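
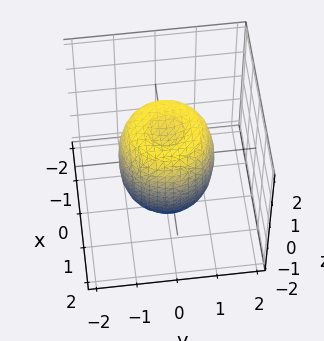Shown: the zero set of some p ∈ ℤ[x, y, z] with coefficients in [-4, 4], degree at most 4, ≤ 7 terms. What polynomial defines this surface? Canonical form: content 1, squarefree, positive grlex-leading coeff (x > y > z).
1. deg p = 4. A generic line meets the surface in up to 4 points.
2. Symmetries: the surface is invariant under rotation about z: p = q(x² + y², z).
3. From the visible intercepts: the z-axis gridline crossings are at z ∈ {-1, 1}; a circular section at z = 0 has radius between 1 and 2.
4. Putting this together gives p.

2*x^4 + 4*x^2*y^2 + 2*y^4 - 2*x^2 - 2*y^2 + z^2 - 1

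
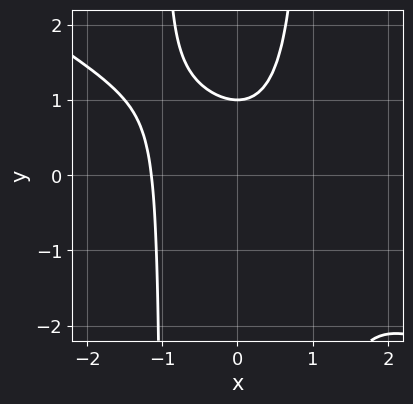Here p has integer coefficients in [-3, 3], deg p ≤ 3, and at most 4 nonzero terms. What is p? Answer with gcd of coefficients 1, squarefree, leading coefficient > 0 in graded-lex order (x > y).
2*x^3 + 3*x^2*y - 3*y + 3

Degree: the shape is more complex than any degree-2 curve, so deg p = 3.
From the axis intercepts and sections: it meets the y-axis at y = 1 (among the integer gridlines).
Fitting integer coefficients to these (and the overall shape) gives p.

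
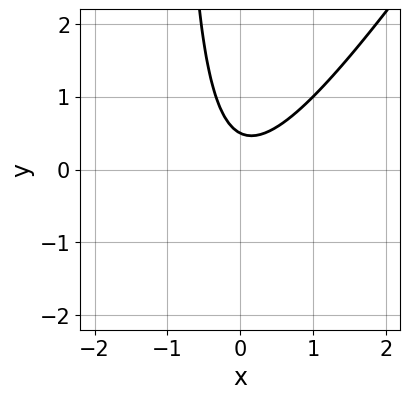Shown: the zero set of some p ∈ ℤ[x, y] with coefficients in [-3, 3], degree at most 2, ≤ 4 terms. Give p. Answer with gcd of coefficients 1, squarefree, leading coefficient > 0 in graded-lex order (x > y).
3*x^2 - 2*x*y - 2*y + 1

(a) Degree: a generic line meets the curve in up to 2 points, so deg p = 2.
(b) Observable constraints: no x-intercept at any integer in the box.
(c) Assembling these constraints gives the stated polynomial.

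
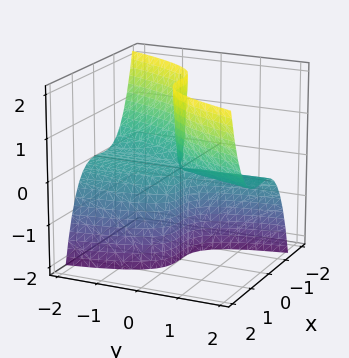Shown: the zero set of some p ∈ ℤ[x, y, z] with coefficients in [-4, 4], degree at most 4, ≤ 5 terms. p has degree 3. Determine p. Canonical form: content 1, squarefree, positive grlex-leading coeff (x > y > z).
3*x^3 - x^2*y - 3*y*z

Degree: a generic line meets the surface in up to 3 points, so deg p = 3.
Against the integer gridlines: every point of the y-axis in the box is on the surface; every point of the z-axis in the box is on the surface; one x-axis crossing is at x = 0.
Matching integer coefficients to the picture gives p.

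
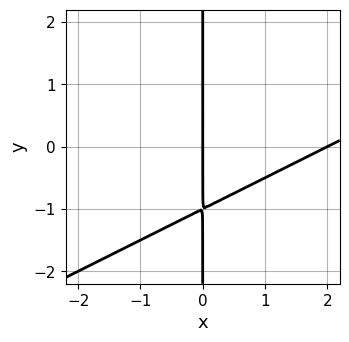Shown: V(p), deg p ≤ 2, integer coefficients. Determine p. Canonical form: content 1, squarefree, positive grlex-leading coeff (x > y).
1. Degree: no degree-1 curve has this shape, so deg p = 2.
2. Observable constraints: every point of the y-axis in the box is on the curve; among the integer gridlines, it crosses the x-axis at x ∈ {0, 2}.
3. Putting this together gives p.

x^2 - 2*x*y - 2*x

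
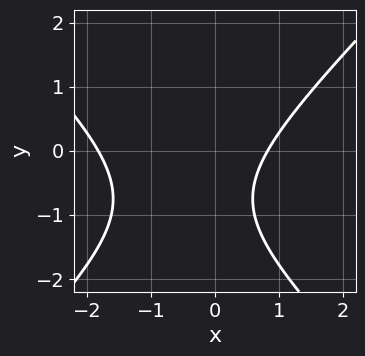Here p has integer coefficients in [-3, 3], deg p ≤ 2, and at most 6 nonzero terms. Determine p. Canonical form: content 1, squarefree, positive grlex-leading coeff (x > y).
2*x^2 - 2*y^2 + 2*x - 3*y - 3

(a) Degree: no degree-1 curve has this shape, so deg p = 2.
(b) Against the integer gridlines: no y-intercept at any integer in the box.
(c) Matching integer coefficients to the picture gives p.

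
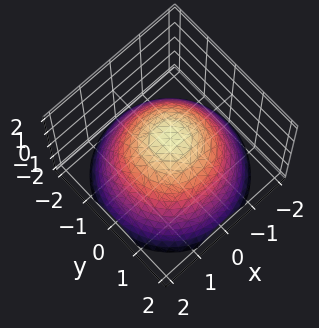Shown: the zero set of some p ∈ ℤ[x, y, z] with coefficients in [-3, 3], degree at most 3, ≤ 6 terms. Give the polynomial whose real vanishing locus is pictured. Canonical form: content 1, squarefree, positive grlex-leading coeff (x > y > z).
deg p = 2. The shape is more complex than any degree-1 surface.
Symmetries: rotational symmetry about the z-axis ⇒ p depends on x, y only through x² + y².
Reading off the gridlines: one z-axis crossing is at z = 1; a circular section at z = -1 has radius between 1 and 2.
Solving for integer coefficients yields p as stated.

2*x^2 + 2*y^2 + 3*z - 3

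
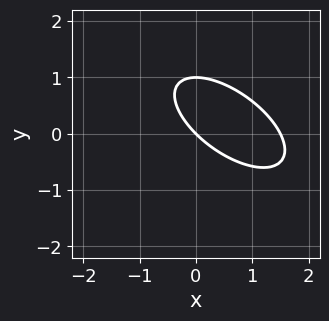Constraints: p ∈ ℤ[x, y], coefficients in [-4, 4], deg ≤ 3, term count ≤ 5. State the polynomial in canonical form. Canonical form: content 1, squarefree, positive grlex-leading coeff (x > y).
2*x^2 + 3*x*y + 3*y^2 - 3*x - 3*y

deg p = 2. A generic line meets the curve in up to 2 points.
Observable constraints: among the integer gridlines, it crosses the y-axis at y ∈ {0, 1}; it meets the x-axis at x = 0 (among the integer gridlines).
Together with the visible shape, these determine p as stated.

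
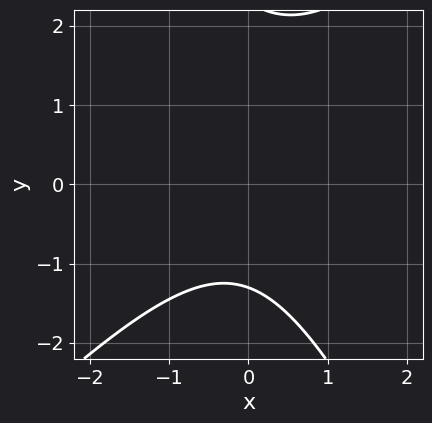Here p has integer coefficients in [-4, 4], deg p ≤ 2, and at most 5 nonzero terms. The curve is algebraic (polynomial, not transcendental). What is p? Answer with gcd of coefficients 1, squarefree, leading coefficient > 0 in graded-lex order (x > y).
2*x^2 - x*y - y^2 + y + 3

1. Degree: a generic line meets the curve in up to 2 points, so deg p = 2.
2. From the axis intercepts and sections: no x-intercept at any integer in the box.
3. Fitting integer coefficients to these (and the overall shape) gives p.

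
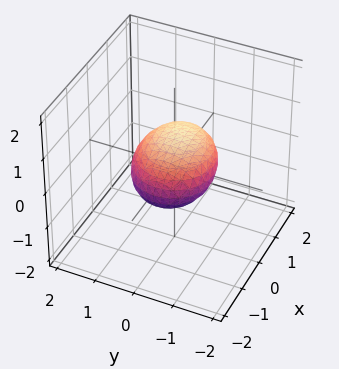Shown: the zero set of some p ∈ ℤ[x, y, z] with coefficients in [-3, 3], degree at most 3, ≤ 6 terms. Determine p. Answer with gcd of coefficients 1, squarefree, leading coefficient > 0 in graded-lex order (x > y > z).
x^2 - x*z + y^2 + 2*z^2 - 1

First, the degree is 2 — a generic line meets the surface in up to 2 points.
Next, from the visible intercepts: among the integer gridlines, it crosses the y-axis at y ∈ {-1, 1}; among the integer gridlines, it crosses the x-axis at x ∈ {-1, 1}.
Finally, matching integer coefficients to the picture gives p.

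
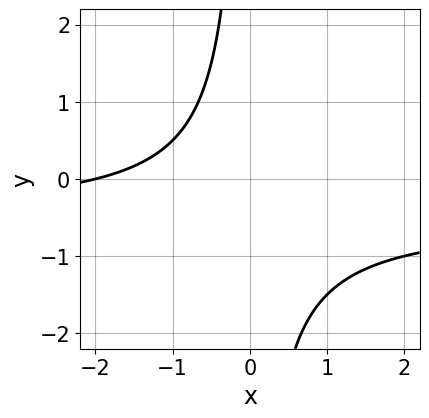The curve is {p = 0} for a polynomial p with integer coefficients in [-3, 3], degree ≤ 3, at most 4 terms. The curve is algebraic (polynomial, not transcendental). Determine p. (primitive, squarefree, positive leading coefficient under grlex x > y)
1. deg p = 2.
2. From the axis intercepts and sections: one x-axis crossing is at x = -2; the curve avoids every integer y-axis point in the box.
3. Together with the visible shape, these determine p as stated.

2*x*y + x + 2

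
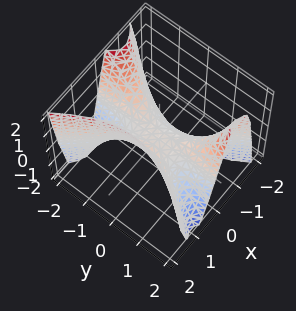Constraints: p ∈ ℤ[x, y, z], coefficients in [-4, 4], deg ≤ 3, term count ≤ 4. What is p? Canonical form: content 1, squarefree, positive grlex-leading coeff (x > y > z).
3*x^3 - 2*x*y^2 - 2*z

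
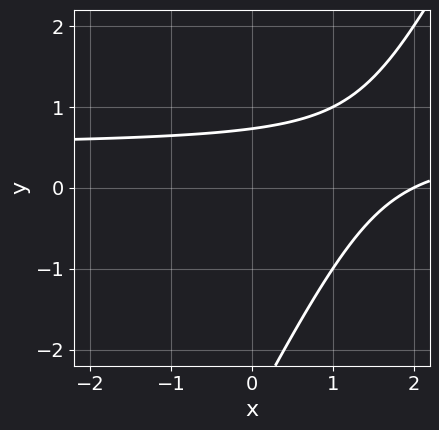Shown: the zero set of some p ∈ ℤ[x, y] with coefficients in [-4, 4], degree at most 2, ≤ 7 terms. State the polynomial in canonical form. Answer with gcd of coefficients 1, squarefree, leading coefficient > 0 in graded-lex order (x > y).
(a) deg p = 2.
(b) Reading off the gridlines: it crosses the x-axis at the gridline x = 2.
(c) Solving for integer coefficients yields p as stated.

2*x*y - y^2 - x - 2*y + 2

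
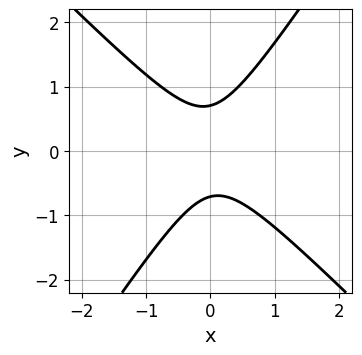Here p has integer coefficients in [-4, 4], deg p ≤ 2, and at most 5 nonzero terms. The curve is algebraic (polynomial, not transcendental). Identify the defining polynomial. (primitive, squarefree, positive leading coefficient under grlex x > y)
3*x^2 + x*y - 2*y^2 + 1

(a) The degree is 2 — a generic line meets the curve in up to 2 points.
(b) Against the integer gridlines: no x-intercept at any integer in the box.
(c) Solving for integer coefficients yields p as stated.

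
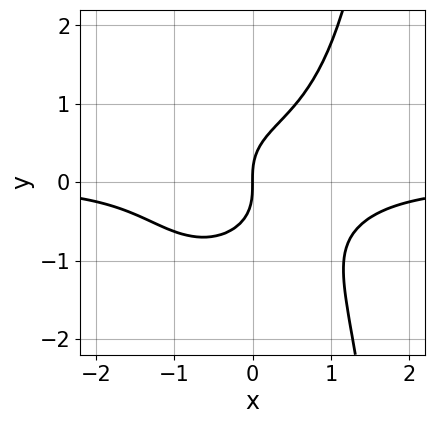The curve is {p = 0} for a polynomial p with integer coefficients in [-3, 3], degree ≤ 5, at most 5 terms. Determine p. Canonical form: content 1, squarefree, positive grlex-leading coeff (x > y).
2*x^3*y + x*y^3 - 2*y^3 + 2*x

1. Degree: no degree-3 curve has this shape, so deg p = 4.
2. Checking where it meets the axes: it crosses the x-axis at the gridline x = 0; it crosses the y-axis at the gridline y = 0.
3. Together with the visible shape, these determine p as stated.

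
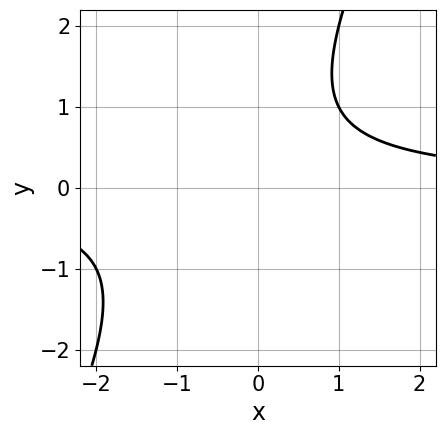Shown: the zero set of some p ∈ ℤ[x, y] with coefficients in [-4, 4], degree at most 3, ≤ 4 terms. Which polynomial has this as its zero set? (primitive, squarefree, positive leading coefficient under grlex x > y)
2*x*y - y^2 + y - 2

First, the degree is 2 — a generic line meets the curve in up to 2 points.
Next, reading off the gridlines: no y-intercept at any integer in the box; the curve avoids every integer x-axis point in the box.
Finally, matching integer coefficients to the picture gives p.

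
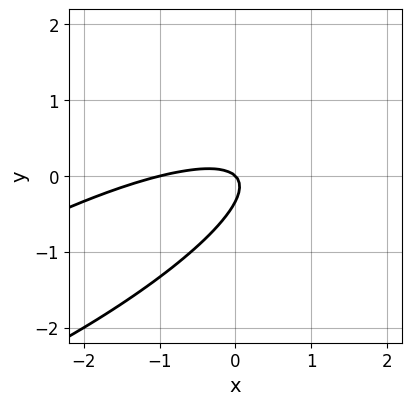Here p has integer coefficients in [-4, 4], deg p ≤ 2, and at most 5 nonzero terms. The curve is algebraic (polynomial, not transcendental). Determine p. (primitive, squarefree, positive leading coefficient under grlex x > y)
deg p = 2. A generic line meets the curve in up to 2 points.
Checking where it meets the axes: it meets the y-axis at y = 0 (among the integer gridlines); the x-axis gridline crossings are at x ∈ {-1, 0}.
The integer polynomial consistent with all of this is the stated p.

x^2 - 3*x*y + 3*y^2 + x + y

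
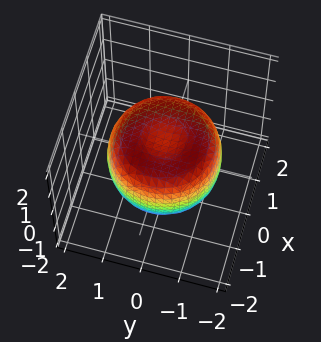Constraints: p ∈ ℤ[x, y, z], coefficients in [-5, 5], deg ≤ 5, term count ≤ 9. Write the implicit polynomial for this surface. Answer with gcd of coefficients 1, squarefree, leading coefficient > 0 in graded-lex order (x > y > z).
2*x^4 + 4*x^2*y^2 + 2*y^4 - 3*x^2 - 3*y^2 + 3*z^2 - 2

1. Degree: no degree-3 surface has this shape, so deg p = 4.
2. By symmetry, the surface is invariant under rotation about z: p = q(x² + y², z).
3. From the axis intercepts and sections: a circular section at z = 0 has radius between 1 and 2.
4. Matching integer coefficients to the picture gives p.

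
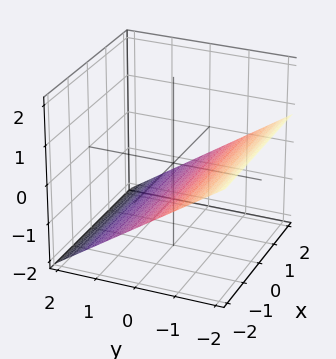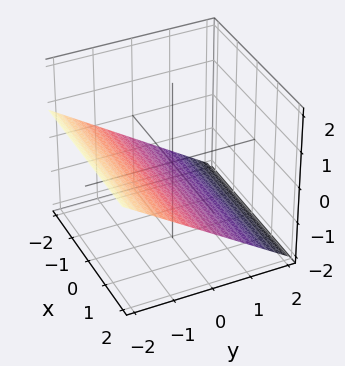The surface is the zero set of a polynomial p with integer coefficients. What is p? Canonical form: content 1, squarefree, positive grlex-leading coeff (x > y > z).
2*y + 3*z + 2

Degree: the surface is flat (a plane), so deg p = 1.
Checking where it meets the axes: no x-intercept at any integer in the box; it crosses the y-axis at the gridline y = -1.
Fitting integer coefficients to these (and the overall shape) gives p.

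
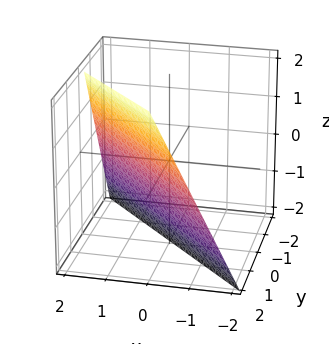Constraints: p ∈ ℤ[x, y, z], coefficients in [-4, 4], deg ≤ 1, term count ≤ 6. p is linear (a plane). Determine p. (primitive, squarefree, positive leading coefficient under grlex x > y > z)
2*x + 2*y - z - 2

1. The degree is 1 — every cross-section is a straight line — this is a plane.
2. From the axis intercepts and sections: it meets the y-axis at y = 1 (among the integer gridlines); it crosses the z-axis at the gridline z = -2; one x-axis crossing is at x = 1.
3. These observations pin down the coefficients.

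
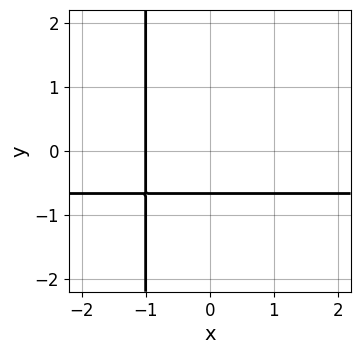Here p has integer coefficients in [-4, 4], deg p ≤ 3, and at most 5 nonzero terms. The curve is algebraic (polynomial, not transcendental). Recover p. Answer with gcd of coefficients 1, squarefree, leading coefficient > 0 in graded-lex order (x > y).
3*x*y + 2*x + 3*y + 2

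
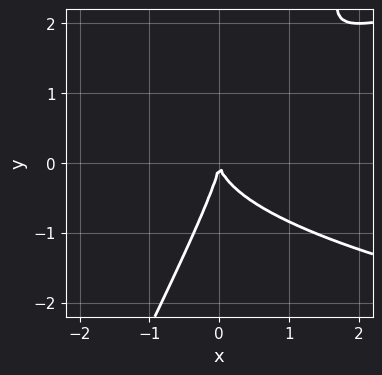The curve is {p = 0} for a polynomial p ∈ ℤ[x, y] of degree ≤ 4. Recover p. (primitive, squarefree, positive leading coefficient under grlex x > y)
2*x*y^2 - y^3 - 2*x^2

deg p = 3. No degree-2 curve has this shape.
Against the integer gridlines: one y-axis crossing is at y = 0; it crosses the x-axis at the gridline x = 0.
Together with the visible shape, these determine p as stated.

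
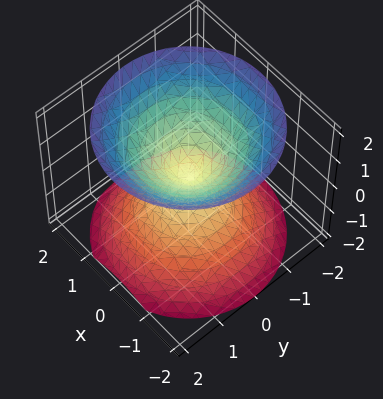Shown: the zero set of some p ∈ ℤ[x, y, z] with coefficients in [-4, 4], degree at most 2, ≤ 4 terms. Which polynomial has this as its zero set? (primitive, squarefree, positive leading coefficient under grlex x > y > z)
x^2 + y^2 - z^2

There are 2 components. Treating them together as one polynomial.
Degree: two nappes meeting at a single point; a quadric, so deg p = 2.
Symmetries: the z ↦ −z reflection is a symmetry, so z appears only in even powers; the z-axis is an axis of rotation, so x and y enter only as x² + y².
Reading off the gridlines: it crosses the y-axis at the gridline y = 0; a circular section at z = -1 has radius exactly 1; it meets the z-axis at z = 0 (among the integer gridlines).
Putting this together gives p.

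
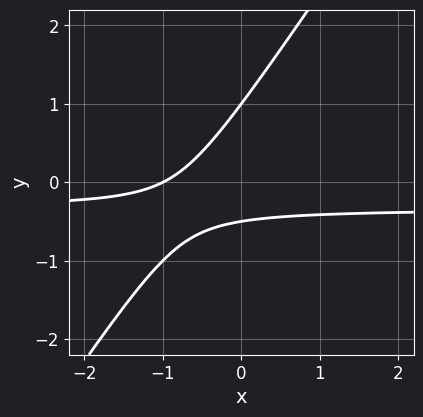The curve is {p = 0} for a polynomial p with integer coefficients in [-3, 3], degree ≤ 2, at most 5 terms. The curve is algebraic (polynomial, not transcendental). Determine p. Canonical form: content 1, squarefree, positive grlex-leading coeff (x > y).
3*x*y - 2*y^2 + x + y + 1

1. Degree: no degree-1 curve has this shape, so deg p = 2.
2. Checking where it meets the axes: it meets the y-axis at y = 1 (among the integer gridlines); it crosses the x-axis at the gridline x = -1.
3. Assembling these constraints gives the stated polynomial.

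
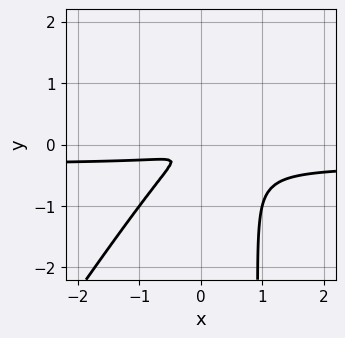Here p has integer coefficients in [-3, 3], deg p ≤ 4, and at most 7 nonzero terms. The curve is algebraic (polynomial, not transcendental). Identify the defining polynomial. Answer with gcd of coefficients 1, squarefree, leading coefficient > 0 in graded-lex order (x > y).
Degree: a generic line meets the curve in up to 3 points, so deg p = 3.
Matching integer coefficients to the picture gives p.

3*x^2*y - 2*x*y^2 + x^2 - 2*x*y + 2*y^2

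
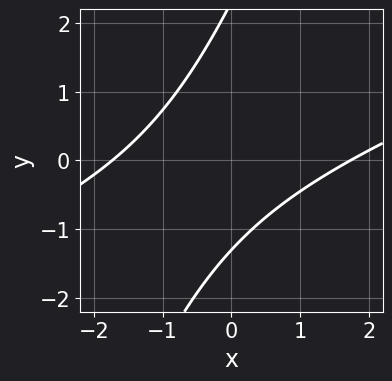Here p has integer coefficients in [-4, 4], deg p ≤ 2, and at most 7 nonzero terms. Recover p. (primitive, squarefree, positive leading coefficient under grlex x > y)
x^2 - 3*x*y + y^2 - y - 3

(a) The degree is 2 — the shape is more complex than any degree-1 curve.
(b) Matching integer coefficients to the picture gives p.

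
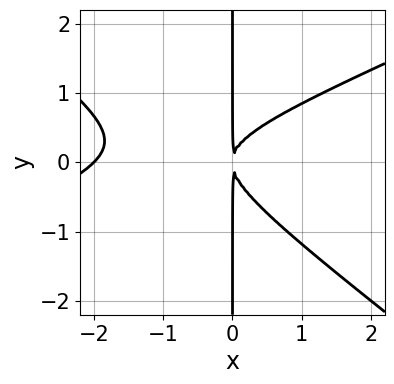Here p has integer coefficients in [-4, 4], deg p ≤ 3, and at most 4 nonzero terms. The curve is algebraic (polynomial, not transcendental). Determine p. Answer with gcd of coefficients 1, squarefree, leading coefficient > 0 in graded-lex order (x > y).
1. deg p = 3. A generic line meets the curve in up to 3 points.
2. From the axis intercepts and sections: one x-axis crossing is at x = -2; the visible y-axis segment lies entirely on the curve.
3. Together with the visible shape, these determine p as stated.

x^3 - x^2*y - 3*x*y^2 + 2*x^2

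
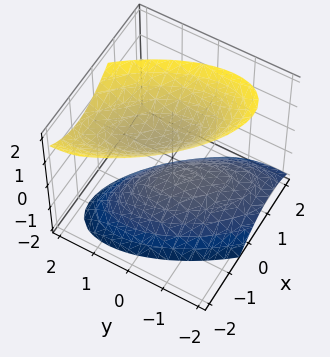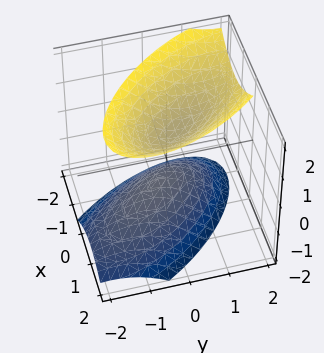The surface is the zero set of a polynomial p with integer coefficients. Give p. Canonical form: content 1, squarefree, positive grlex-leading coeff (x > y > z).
3*x^2 + 3*x*y + 2*y^2 - y*z - 2*z^2 + 1

1. I count 2 distinct pieces. They look like related sheets of one shape, so recover p as a whole.
2. Degree: a generic line meets the surface in up to 2 points, so deg p = 2.
3. From the axis intercepts and sections: the surface avoids every integer y-axis point in the box; it misses every integer gridline on the x-axis.
4. The integer polynomial consistent with all of this is the stated p.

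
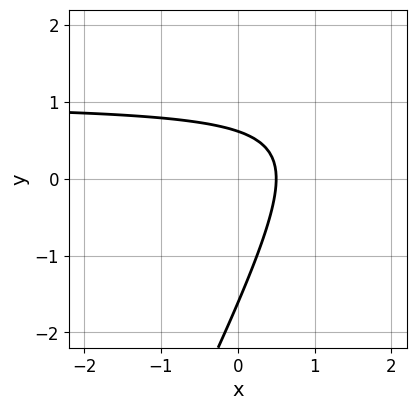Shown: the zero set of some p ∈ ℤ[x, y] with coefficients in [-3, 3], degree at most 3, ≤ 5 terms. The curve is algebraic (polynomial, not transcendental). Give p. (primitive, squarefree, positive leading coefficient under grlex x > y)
The degree is 2 — no degree-1 curve has this shape.
Solving for integer coefficients yields p as stated.

2*x*y - y^2 - 2*x - y + 1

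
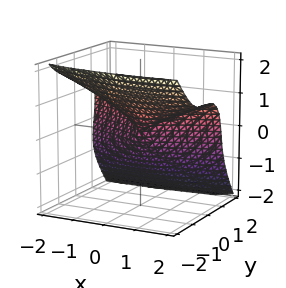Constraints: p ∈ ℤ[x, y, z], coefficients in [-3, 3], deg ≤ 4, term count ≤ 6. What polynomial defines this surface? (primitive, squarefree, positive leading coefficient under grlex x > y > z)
3*y^3 + 2*z^3 - x^2 + x*z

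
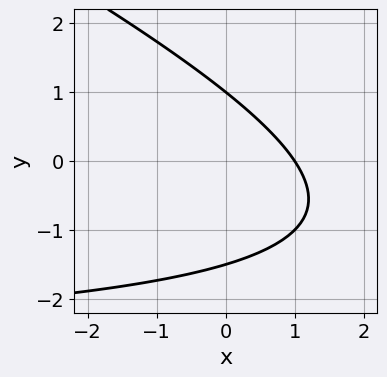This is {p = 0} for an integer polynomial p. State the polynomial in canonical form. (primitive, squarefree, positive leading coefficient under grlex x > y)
First, degree: no degree-1 curve has this shape, so deg p = 2.
Next, observable constraints: one x-axis crossing is at x = 1; one y-axis crossing is at y = 1.
Finally, matching integer coefficients to the picture gives p.

x*y + 2*y^2 + 3*x + y - 3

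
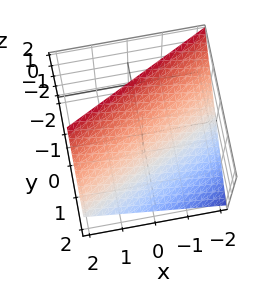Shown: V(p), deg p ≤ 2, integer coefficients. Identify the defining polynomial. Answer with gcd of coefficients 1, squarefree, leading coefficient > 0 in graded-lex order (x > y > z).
x - 2*y - 2*z + 2

1. The degree is 1 — every cross-section is a straight line — this is a plane.
2. Against the integer gridlines: it meets the z-axis at z = 1 (among the integer gridlines); it crosses the x-axis at the gridline x = -2; one y-axis crossing is at y = 1.
3. Solving for integer coefficients yields p as stated.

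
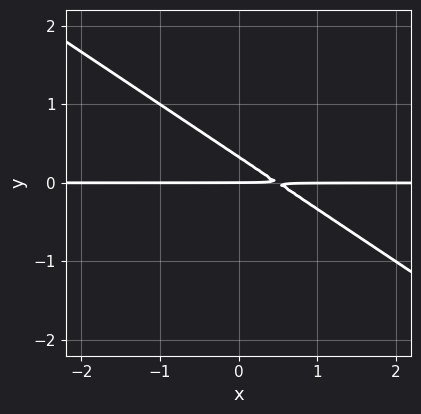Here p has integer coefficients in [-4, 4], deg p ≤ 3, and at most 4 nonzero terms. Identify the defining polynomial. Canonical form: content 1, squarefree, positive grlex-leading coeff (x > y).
2*x*y + 3*y^2 - y

(a) deg p = 2. The shape is more complex than any degree-1 curve.
(b) Checking where it meets the axes: it crosses the y-axis at the gridline y = 0; the visible x-axis segment lies entirely on the curve.
(c) The integer polynomial consistent with all of this is the stated p.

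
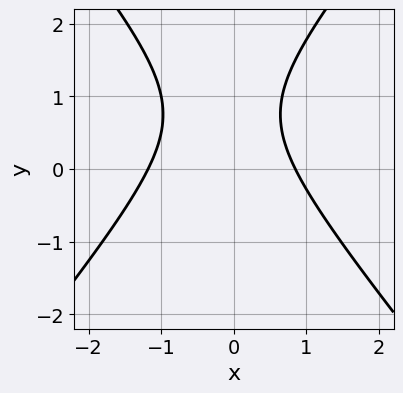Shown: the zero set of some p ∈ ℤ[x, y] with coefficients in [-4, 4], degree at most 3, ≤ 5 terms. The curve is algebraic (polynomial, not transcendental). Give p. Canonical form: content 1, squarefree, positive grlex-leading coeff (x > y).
3*x^2 - 2*y^2 + x + 3*y - 3

1. Degree: the shape is more complex than any degree-1 curve, so deg p = 2.
2. Checking where it meets the axes: no y-intercept at any integer in the box.
3. Assembling these constraints gives the stated polynomial.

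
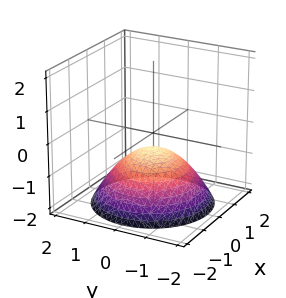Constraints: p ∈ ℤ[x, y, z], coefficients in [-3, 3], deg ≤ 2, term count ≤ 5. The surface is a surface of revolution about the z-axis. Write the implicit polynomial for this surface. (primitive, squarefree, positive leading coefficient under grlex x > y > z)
x^2 + y^2 + 2*z + 1

First, deg p = 2. The shape is more complex than any degree-1 surface.
Then, symmetries: the surface is invariant under rotation about z: p = q(x² + y², z).
Next, from the visible intercepts: no x-intercept at any integer in the box; a circular section at z = -2 has radius between 1 and 2; it misses every integer gridline on the y-axis.
Finally, together with the visible shape, these determine p as stated.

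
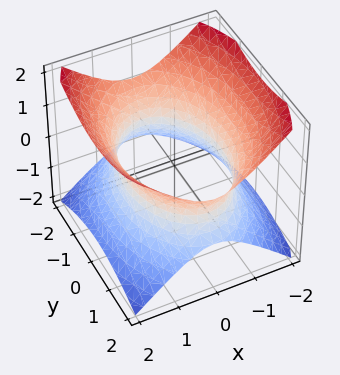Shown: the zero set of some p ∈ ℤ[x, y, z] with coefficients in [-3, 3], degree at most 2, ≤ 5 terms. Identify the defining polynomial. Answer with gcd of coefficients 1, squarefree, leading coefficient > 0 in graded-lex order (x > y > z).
First, the degree is 2 — an hourglass — one-sheet hyperboloid; a quadric.
Then, symmetries: mirror symmetry z ↦ −z ⇒ only even powers of z; it's symmetric under x → −x, forcing even powers of x; it's symmetric under y → −y, forcing even powers of y.
Then, from the axis intercepts and sections: the surface avoids every integer z-axis point in the box.
Finally, putting this together gives p.

2*x^2 + y^2 - 2*z^2 - 3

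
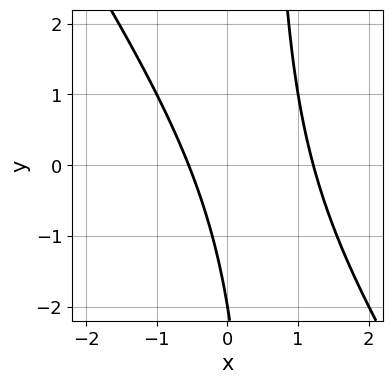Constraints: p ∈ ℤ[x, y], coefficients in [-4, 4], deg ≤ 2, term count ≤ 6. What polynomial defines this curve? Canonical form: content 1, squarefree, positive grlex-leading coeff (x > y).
3*x^2 + 2*x*y - 2*x - y - 2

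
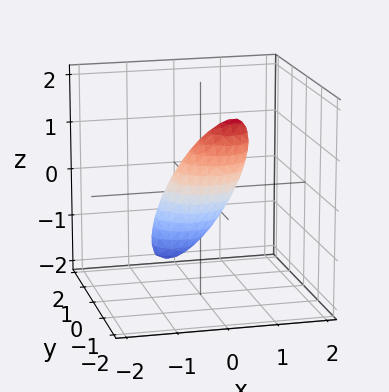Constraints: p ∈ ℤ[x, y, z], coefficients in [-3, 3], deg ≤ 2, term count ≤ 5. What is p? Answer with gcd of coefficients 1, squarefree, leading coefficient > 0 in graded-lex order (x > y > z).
2*x^2 - 2*x*z + 3*y^2 + z^2 - 1

1. Degree: no degree-1 surface has this shape, so deg p = 2.
2. Observable constraints: among the integer gridlines, it crosses the z-axis at z ∈ {-1, 1}.
3. These observations pin down the coefficients.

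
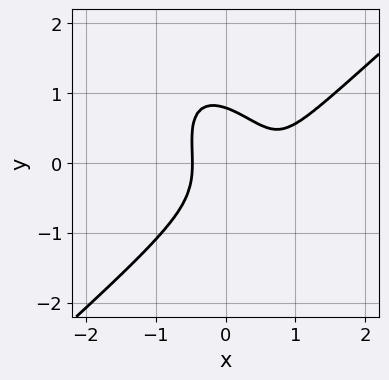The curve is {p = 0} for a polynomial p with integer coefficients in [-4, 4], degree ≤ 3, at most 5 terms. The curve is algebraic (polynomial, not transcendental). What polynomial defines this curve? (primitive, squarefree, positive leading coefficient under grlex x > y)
3*x^3 - 2*x*y^2 - 2*y^3 - 3*x^2 + 1

(a) deg p = 3.
(b) Matching integer coefficients to the picture gives p.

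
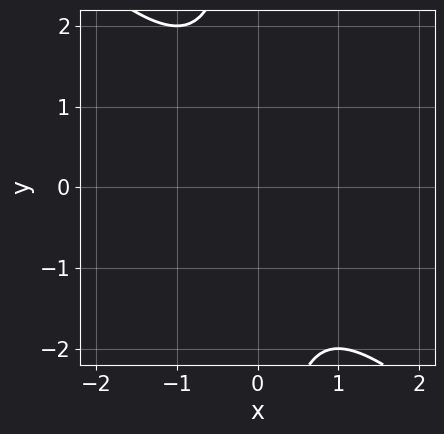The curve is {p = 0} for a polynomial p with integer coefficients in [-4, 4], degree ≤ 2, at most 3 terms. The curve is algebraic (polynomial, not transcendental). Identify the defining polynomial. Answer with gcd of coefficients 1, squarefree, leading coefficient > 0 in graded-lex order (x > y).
1. The degree is 2 — the shape is more complex than any degree-1 curve.
2. Against the integer gridlines: it misses every integer gridline on the y-axis; the curve avoids every integer x-axis point in the box.
3. Matching integer coefficients to the picture gives p.

x^2 + x*y + 1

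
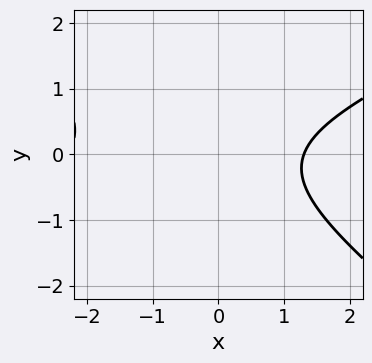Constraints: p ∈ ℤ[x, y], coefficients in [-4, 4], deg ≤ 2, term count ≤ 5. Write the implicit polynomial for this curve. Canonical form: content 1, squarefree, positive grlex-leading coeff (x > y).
x^2 - x*y - 3*y^2 + x - 3

(a) The degree is 2 — a generic line meets the curve in up to 2 points.
(b) Against the integer gridlines: it misses every integer gridline on the y-axis.
(c) Together with the visible shape, these determine p as stated.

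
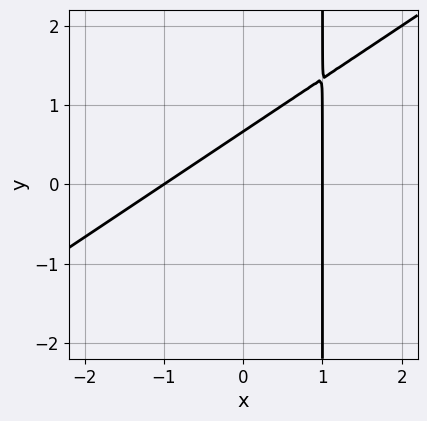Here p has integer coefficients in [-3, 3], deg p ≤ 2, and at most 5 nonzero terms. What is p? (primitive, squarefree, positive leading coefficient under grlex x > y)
2*x^2 - 3*x*y + 3*y - 2

deg p = 2. The shape is more complex than any degree-1 curve.
Observable constraints: the x-axis gridline crossings are at x ∈ {-1, 1}.
Solving for integer coefficients yields p as stated.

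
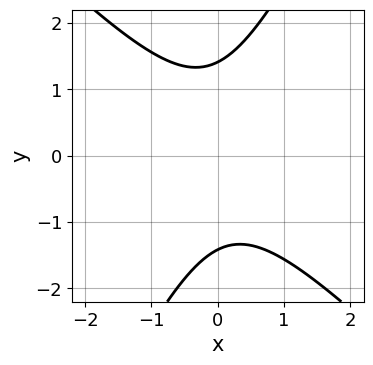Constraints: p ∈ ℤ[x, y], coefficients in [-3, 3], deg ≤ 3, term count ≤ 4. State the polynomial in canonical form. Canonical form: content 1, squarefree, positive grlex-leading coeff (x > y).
2*x^2 + x*y - y^2 + 2

The degree is 2 — a generic line meets the curve in up to 2 points.
From the visible intercepts: it misses every integer gridline on the x-axis.
Matching integer coefficients to the picture gives p.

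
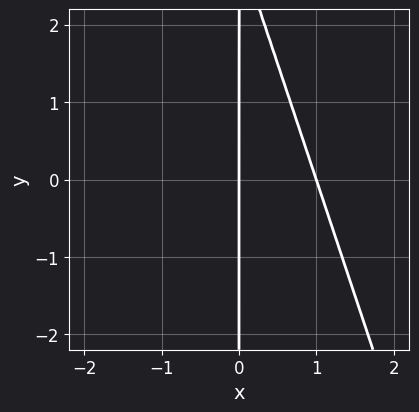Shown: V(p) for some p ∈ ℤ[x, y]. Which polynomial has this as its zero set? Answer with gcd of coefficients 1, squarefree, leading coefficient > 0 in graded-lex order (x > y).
3*x^2 + x*y - 3*x

(a) deg p = 2. The shape is more complex than any degree-1 curve.
(b) Reading off the gridlines: among the integer gridlines, it crosses the x-axis at x ∈ {0, 1}; the visible y-axis segment lies entirely on the curve.
(c) Matching integer coefficients to the picture gives p.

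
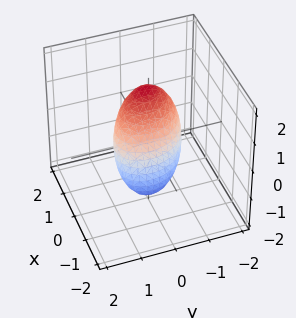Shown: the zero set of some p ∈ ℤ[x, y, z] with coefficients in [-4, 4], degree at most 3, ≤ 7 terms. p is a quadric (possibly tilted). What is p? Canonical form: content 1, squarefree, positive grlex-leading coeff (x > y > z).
First, degree: the shape is more complex than any degree-1 surface, so deg p = 2.
Then, from the visible intercepts: the z-axis gridline crossings are at z ∈ {-1, 1}; the y-axis gridline crossings are at y ∈ {-1, 1}.
Finally, fitting integer coefficients to these (and the overall shape) gives p.

3*x^2 + x*y - 3*x*z + 2*y^2 + 2*z^2 - 2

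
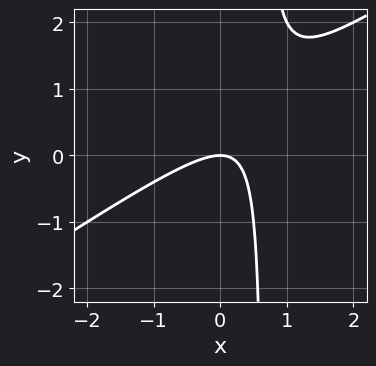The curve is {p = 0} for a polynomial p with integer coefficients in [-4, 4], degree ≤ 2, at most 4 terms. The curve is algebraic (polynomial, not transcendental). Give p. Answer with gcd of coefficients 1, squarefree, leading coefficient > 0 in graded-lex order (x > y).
(a) Degree: a generic line meets the curve in up to 2 points, so deg p = 2.
(b) Checking where it meets the axes: it crosses the y-axis at the gridline y = 0; one x-axis crossing is at x = 0.
(c) Assembling these constraints gives the stated polynomial.

2*x^2 - 3*x*y + 2*y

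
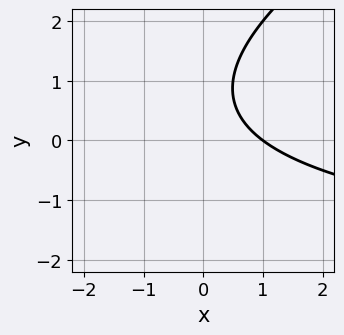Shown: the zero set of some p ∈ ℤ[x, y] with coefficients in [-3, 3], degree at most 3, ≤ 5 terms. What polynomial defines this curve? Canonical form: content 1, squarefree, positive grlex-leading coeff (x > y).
First, the degree is 2 — no degree-1 curve has this shape.
Then, checking where it meets the axes: the curve avoids every integer y-axis point in the box; it meets the x-axis at x = 1 (among the integer gridlines).
Finally, the integer polynomial consistent with all of this is the stated p.

x*y - 2*y^2 + 3*x + 3*y - 3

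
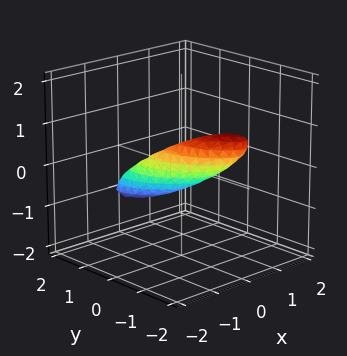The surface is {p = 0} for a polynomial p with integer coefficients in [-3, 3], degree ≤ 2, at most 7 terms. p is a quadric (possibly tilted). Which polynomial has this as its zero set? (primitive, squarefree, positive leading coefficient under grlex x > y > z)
3*x^2 + 3*x*y + 2*y^2 + 3*y*z + 3*z^2 - 1

The degree is 2 — the shape is more complex than any degree-1 surface.
The integer polynomial consistent with all of this is the stated p.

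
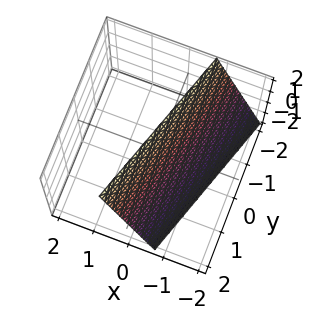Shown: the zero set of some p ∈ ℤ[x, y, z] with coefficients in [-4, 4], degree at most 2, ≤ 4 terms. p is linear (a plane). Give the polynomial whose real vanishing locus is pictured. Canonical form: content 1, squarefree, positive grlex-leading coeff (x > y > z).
First, the degree is 1 — every cross-section is a straight line — this is a plane.
Next, reading off the gridlines: one z-axis crossing is at z = 2; one y-axis crossing is at y = 2.
Finally, these observations pin down the coefficients.

3*x - y - z + 2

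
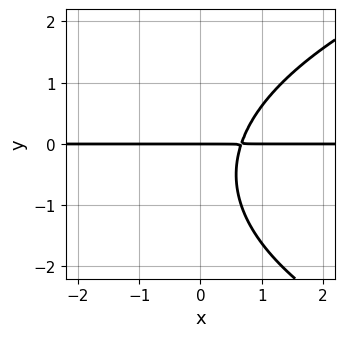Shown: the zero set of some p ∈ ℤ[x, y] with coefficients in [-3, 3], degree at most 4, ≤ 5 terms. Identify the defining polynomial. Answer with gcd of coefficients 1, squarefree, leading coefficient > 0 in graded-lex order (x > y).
y^3 - 3*x*y + y^2 + 2*y

1. Degree: no degree-2 curve has this shape, so deg p = 3.
2. Checking where it meets the axes: it crosses the y-axis at the gridline y = 0; every point of the x-axis in the box is on the curve.
3. Matching integer coefficients to the picture gives p.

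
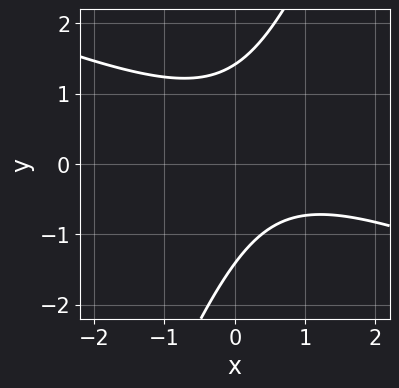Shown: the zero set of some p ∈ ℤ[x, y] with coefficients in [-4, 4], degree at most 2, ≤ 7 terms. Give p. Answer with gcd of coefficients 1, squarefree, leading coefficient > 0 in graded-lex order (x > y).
x^2 + 2*x*y - y^2 - x + 2

First, deg p = 2. The shape is more complex than any degree-1 curve.
Next, reading off the gridlines: it misses every integer gridline on the x-axis.
Finally, putting this together gives p.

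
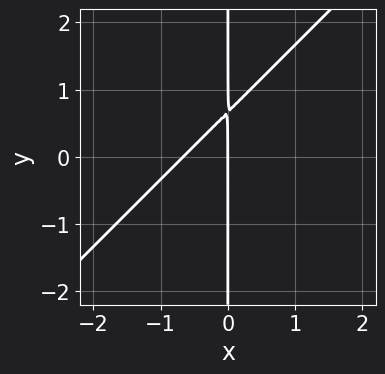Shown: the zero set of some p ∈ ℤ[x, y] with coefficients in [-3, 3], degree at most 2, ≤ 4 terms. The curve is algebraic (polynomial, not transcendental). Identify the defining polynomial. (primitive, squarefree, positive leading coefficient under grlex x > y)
3*x^2 - 3*x*y + 2*x

Degree: the shape is more complex than any degree-1 curve, so deg p = 2.
From the visible intercepts: the visible y-axis segment lies entirely on the curve; it meets the x-axis at x = 0 (among the integer gridlines).
Matching integer coefficients to the picture gives p.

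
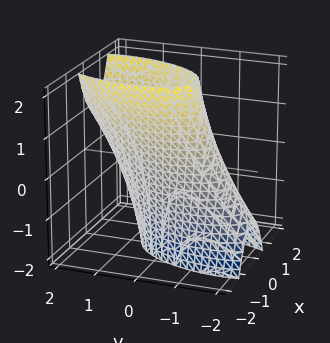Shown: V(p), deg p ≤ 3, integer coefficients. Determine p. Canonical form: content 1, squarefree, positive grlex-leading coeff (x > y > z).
deg p = 2.
Against the integer gridlines: it misses every integer gridline on the z-axis.
The integer polynomial consistent with all of this is the stated p.

3*x^2 - x*y + y^2 - y*z - 2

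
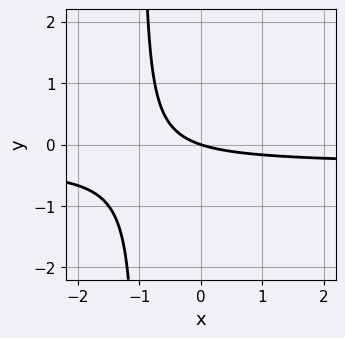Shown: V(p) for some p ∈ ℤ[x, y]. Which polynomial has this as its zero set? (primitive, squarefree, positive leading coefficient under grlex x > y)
3*x*y + x + 3*y

The degree is 2 — a generic line meets the curve in up to 2 points.
From the axis intercepts and sections: one x-axis crossing is at x = 0; it crosses the y-axis at the gridline y = 0.
Together with the visible shape, these determine p as stated.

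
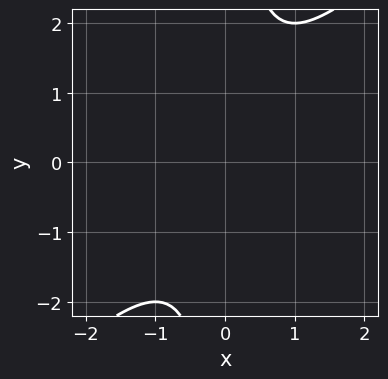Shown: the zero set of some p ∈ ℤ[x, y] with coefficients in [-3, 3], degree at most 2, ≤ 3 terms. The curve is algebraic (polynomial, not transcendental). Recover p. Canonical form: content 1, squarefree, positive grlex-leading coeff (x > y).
1. deg p = 2.
2. Against the integer gridlines: no y-intercept at any integer in the box; no x-intercept at any integer in the box.
3. These observations pin down the coefficients.

x^2 - x*y + 1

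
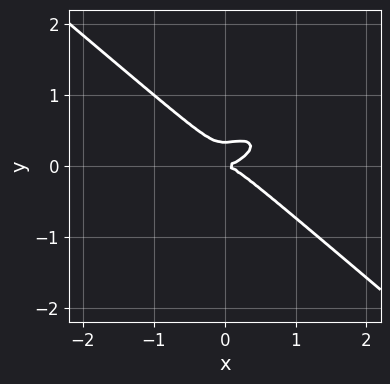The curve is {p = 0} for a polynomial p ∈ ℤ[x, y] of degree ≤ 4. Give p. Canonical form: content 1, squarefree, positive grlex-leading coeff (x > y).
First, deg p = 3.
Next, observable constraints: it crosses the y-axis at the gridline y = 0; it meets the x-axis at x = 0 (among the integer gridlines).
Finally, the integer polynomial consistent with all of this is the stated p.

x^3 - x^2*y + 3*y^3 - y^2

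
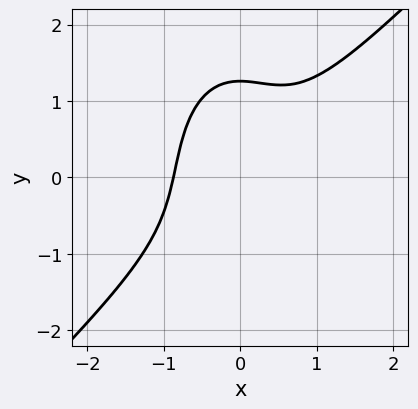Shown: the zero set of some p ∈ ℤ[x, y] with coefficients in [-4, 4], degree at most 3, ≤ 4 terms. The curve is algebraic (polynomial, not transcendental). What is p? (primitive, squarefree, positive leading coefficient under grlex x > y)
(a) deg p = 3. A generic line meets the curve in up to 3 points.
(b) Putting this together gives p.

3*x^3 - 2*x^2*y - y^3 + 2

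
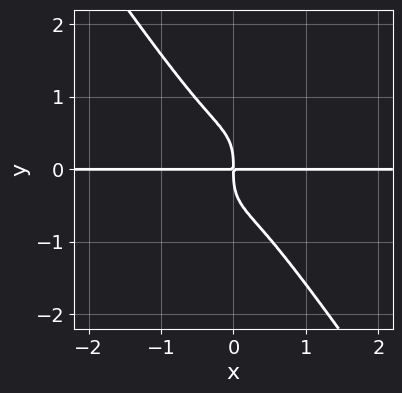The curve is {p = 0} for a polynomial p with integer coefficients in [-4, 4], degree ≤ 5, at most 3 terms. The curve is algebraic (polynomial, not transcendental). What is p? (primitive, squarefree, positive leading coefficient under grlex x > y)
(a) The degree is 4 — no degree-3 curve has this shape.
(b) Against the integer gridlines: every point of the x-axis in the box is on the curve.
(c) These observations pin down the coefficients.

3*x^3*y + y^4 + x*y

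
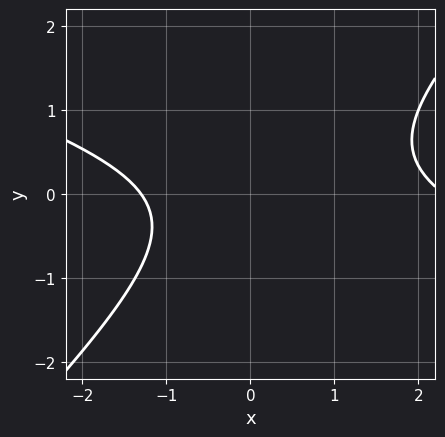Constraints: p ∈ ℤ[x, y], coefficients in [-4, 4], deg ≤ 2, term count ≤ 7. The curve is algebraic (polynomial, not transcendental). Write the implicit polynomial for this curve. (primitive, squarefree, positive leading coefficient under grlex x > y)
x^2 + 2*x*y - 3*y^2 - x - 3

(a) The degree is 2 — a generic line meets the curve in up to 2 points.
(b) From the visible intercepts: no y-intercept at any integer in the box.
(c) The integer polynomial consistent with all of this is the stated p.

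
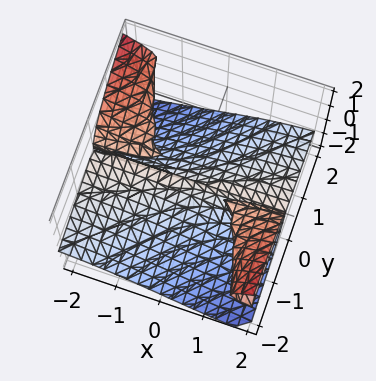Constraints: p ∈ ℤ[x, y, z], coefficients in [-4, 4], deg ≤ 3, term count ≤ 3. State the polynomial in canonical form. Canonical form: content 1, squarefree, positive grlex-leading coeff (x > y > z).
1. The picture has 2 separate pieces.
2. Degree: no degree-2 surface has this shape, so deg p = 3.
3. Observable constraints: one z-axis crossing is at z = 0; the visible x-axis segment lies entirely on the surface; it crosses the y-axis at the gridline y = 0.
4. Fitting integer coefficients to these (and the overall shape) gives p.

2*x*y*z + 2*z^3 + y^2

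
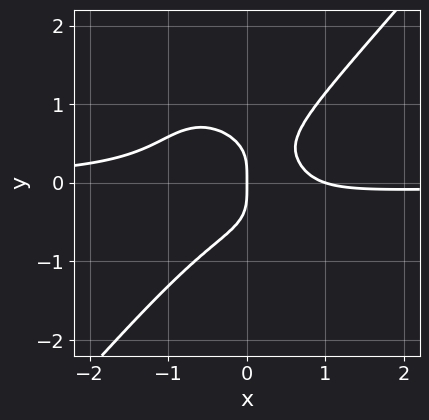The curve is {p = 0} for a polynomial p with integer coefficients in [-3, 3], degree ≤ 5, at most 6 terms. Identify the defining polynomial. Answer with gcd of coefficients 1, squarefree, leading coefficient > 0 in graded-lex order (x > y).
(a) deg p = 4. No degree-3 curve has this shape.
(b) Checking where it meets the axes: among the integer gridlines, it crosses the x-axis at x ∈ {0, 1}; it meets the y-axis at y = 0 (among the integer gridlines).
(c) Fitting integer coefficients to these (and the overall shape) gives p.

3*x^3*y - 2*y^4 + x^2 - x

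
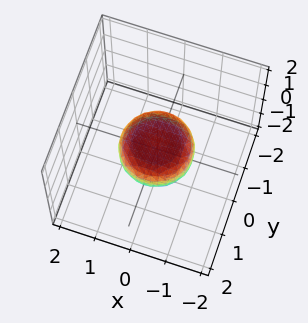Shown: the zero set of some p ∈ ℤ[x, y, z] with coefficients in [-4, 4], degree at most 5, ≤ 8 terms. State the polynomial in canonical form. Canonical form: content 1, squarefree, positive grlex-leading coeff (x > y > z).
2*x^4 + 4*x^2*y^2 + 2*y^4 - x^2 - y^2 + 3*z^2 - 1

Degree: a generic line meets the surface in up to 4 points, so deg p = 4.
Symmetries: rotational symmetry about the z-axis ⇒ p depends on x, y only through x² + y².
From the visible intercepts: the x-axis gridline crossings are at x ∈ {-1, 1}; the y-axis gridline crossings are at y ∈ {-1, 1}; a circular section at z = 0 has radius exactly 1.
Assembling these constraints gives the stated polynomial.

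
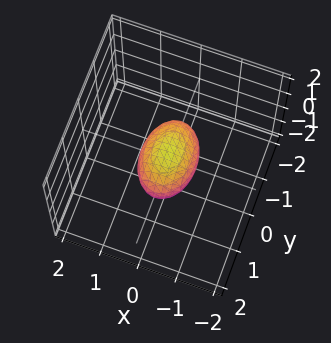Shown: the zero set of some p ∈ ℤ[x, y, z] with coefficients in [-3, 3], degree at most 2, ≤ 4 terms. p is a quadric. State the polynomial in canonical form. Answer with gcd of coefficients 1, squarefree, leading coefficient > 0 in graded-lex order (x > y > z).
2*x^2 + y^2 + 2*z^2 - 1

First, degree: a closed, bounded, convex surface; a quadric, so deg p = 2.
Then, symmetries: it's symmetric under y → −y, forcing even powers of y; the x ↦ −x reflection is a symmetry, so x appears only in even powers; it's symmetric under z → −z, forcing even powers of z.
Then, against the integer gridlines: among the integer gridlines, it crosses the y-axis at y ∈ {-1, 1}.
Finally, putting this together gives p.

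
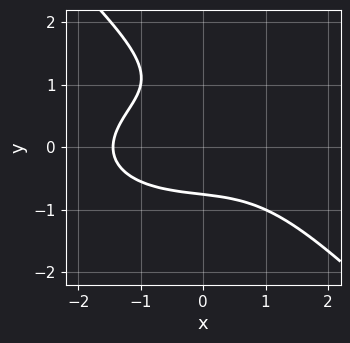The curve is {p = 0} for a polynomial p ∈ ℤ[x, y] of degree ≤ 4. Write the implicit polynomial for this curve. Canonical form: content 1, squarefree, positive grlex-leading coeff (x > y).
1. Degree: the shape is more complex than any degree-2 curve, so deg p = 3.
2. The integer polynomial consistent with all of this is the stated p.

x^3 + 2*x*y^2 + 3*y^3 - 3*y^2 + 3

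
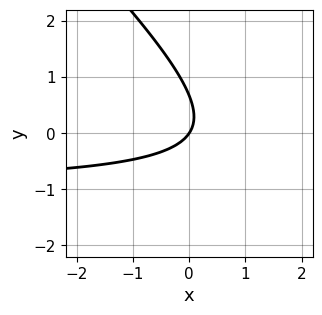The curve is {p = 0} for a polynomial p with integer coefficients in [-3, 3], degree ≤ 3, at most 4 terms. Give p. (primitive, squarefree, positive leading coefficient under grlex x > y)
deg p = 2. The shape is more complex than any degree-1 curve.
Checking where it meets the axes: it crosses the y-axis at the gridline y = 0; one x-axis crossing is at x = 0.
Together with the visible shape, these determine p as stated.

3*x*y + 3*y^2 + 3*x - 2*y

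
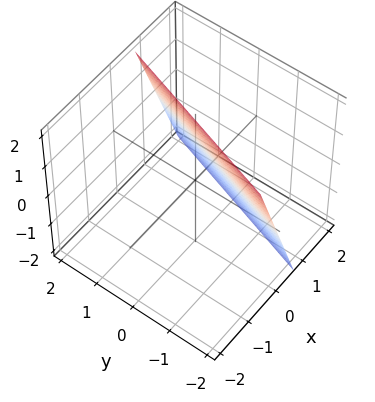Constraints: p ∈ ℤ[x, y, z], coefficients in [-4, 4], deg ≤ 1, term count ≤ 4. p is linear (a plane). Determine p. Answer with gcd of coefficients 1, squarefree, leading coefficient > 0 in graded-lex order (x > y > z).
First, degree: the surface is flat (a plane), so deg p = 1.
Then, reading off the gridlines: one y-axis crossing is at y = -2; it meets the z-axis at z = 2 (among the integer gridlines).
Finally, the integer polynomial consistent with all of this is the stated p.

3*x - y + z - 2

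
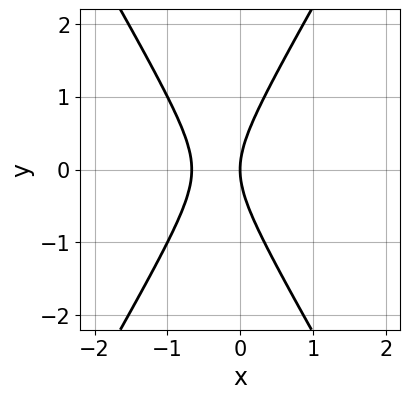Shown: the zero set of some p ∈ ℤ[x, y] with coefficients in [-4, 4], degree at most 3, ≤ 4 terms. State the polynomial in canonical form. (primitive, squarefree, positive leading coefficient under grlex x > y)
First, the degree is 2 — a generic line meets the curve in up to 2 points.
Next, symmetries: mirror symmetry y ↦ −y ⇒ only even powers of y.
Then, checking where it meets the axes: it crosses the y-axis at the gridline y = 0; it meets the x-axis at x = 0 (among the integer gridlines).
Finally, fitting integer coefficients to these (and the overall shape) gives p.

3*x^2 - y^2 + 2*x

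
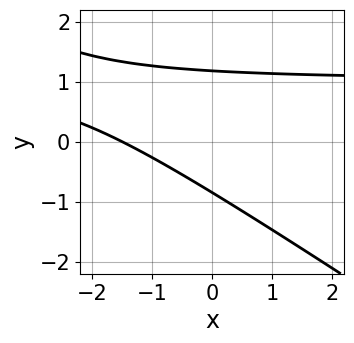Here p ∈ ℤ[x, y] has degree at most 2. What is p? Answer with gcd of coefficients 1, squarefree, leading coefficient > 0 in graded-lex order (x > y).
2*x*y + 3*y^2 - 2*x - y - 3

deg p = 2. No degree-1 curve has this shape.
Solving for integer coefficients yields p as stated.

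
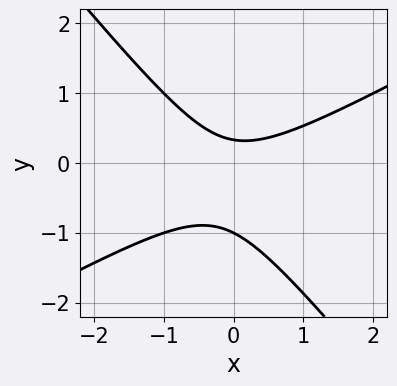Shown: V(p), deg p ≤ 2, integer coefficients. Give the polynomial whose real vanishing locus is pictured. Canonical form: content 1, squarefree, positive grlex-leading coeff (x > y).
2*x^2 - 2*x*y - 3*y^2 - 2*y + 1

(a) deg p = 2.
(b) Checking where it meets the axes: the curve avoids every integer x-axis point in the box; it crosses the y-axis at the gridline y = -1.
(c) The integer polynomial consistent with all of this is the stated p.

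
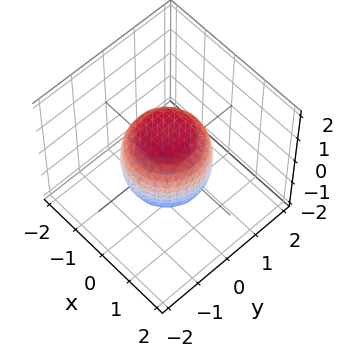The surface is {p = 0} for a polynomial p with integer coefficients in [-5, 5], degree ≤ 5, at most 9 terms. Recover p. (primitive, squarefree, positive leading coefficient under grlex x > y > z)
(a) Degree: the shape is more complex than any degree-3 surface, so deg p = 4.
(b) By symmetry, every cross-section ⟂ z is a circle, so x, y appear only via x² + y².
(c) Against the integer gridlines: a circular section at z = 0 has radius between 1 and 2; the z-axis gridline crossings are at z ∈ {-1, 1}.
(d) Fitting integer coefficients to these (and the overall shape) gives p.

2*x^4 + 4*x^2*y^2 + 2*y^4 - x^2 - y^2 + 2*z^2 - 2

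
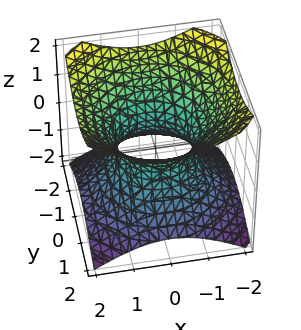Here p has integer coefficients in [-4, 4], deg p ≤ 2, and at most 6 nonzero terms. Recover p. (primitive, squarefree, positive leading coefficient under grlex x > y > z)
2*x^2 + 2*y^2 - 3*z^2 - 2

The degree is 2 — the shape is more complex than any degree-1 surface.
Symmetries: rotational symmetry about the z-axis ⇒ p depends on x, y only through x² + y².
Checking where it meets the axes: a circular section at z = -1 has radius between 1 and 2; the x-axis gridline crossings are at x ∈ {-1, 1}; the surface avoids every integer z-axis point in the box; the y-axis gridline crossings are at y ∈ {-1, 1}.
Matching integer coefficients to the picture gives p.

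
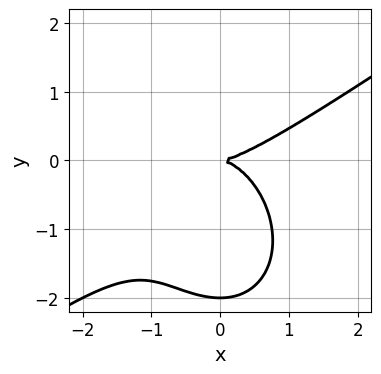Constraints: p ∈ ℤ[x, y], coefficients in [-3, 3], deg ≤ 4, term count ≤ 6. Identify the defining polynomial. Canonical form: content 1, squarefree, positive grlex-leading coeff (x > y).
x^3 - x^2*y - y^3 - 2*y^2

(a) deg p = 3.
(b) Against the integer gridlines: it crosses the x-axis at the gridline x = 0; among the integer gridlines, it crosses the y-axis at y ∈ {-2, 0}.
(c) Assembling these constraints gives the stated polynomial.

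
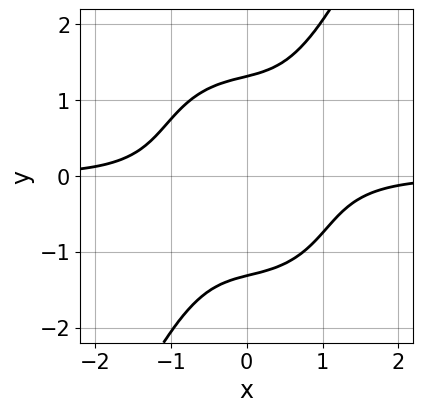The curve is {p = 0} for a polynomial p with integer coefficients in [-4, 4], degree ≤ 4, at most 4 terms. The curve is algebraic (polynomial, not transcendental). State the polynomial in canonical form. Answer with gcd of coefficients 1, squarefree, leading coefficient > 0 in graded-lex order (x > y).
1. Degree: no degree-3 curve has this shape, so deg p = 4.
2. Reading off the gridlines: the curve avoids every integer x-axis point in the box.
3. The integer polynomial consistent with all of this is the stated p.

3*x^3*y + x*y^3 - y^4 + 3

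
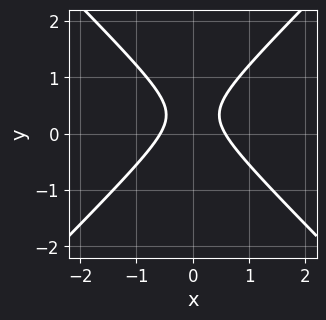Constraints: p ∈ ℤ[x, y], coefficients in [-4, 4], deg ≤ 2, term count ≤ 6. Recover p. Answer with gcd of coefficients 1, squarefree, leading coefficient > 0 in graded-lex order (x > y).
3*x^2 - 3*y^2 + 2*y - 1

Degree: no degree-1 curve has this shape, so deg p = 2.
Symmetries: it's symmetric under x → −x, forcing even powers of x.
From the axis intercepts and sections: it misses every integer gridline on the y-axis.
Solving for integer coefficients yields p as stated.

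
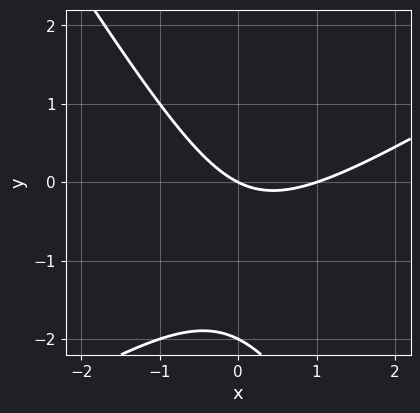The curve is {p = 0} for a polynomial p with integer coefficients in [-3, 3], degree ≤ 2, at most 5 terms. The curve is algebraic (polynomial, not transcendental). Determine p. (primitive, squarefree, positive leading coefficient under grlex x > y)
(a) deg p = 2. No degree-1 curve has this shape.
(b) Observable constraints: among the integer gridlines, it crosses the y-axis at y ∈ {-2, 0}; among the integer gridlines, it crosses the x-axis at x ∈ {0, 1}.
(c) Fitting integer coefficients to these (and the overall shape) gives p.

x^2 - x*y - y^2 - x - 2*y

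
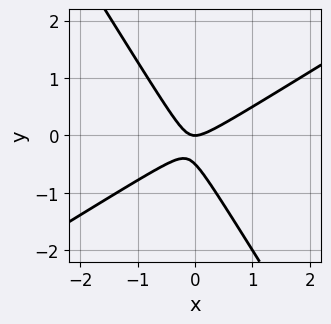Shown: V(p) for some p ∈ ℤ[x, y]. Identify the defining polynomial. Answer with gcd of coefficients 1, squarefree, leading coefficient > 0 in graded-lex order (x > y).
2*x^2 - 2*x*y - 2*y^2 - y

First, the degree is 2 — no degree-1 curve has this shape.
Next, from the axis intercepts and sections: one y-axis crossing is at y = 0; it crosses the x-axis at the gridline x = 0.
Finally, fitting integer coefficients to these (and the overall shape) gives p.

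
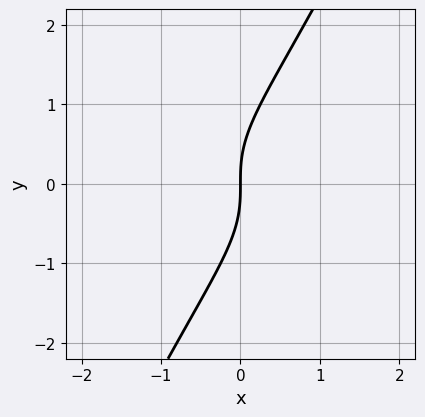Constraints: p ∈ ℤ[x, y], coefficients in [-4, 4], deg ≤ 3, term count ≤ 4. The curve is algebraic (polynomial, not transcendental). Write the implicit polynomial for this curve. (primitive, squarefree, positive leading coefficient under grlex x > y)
2*x*y^2 - y^3 + 2*x

1. deg p = 3.
2. Observable constraints: one x-axis crossing is at x = 0; it meets the y-axis at y = 0 (among the integer gridlines).
3. Fitting integer coefficients to these (and the overall shape) gives p.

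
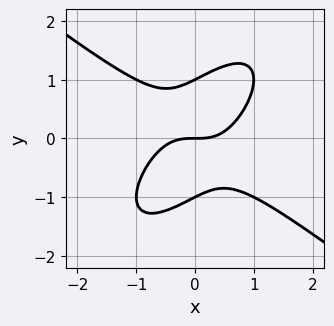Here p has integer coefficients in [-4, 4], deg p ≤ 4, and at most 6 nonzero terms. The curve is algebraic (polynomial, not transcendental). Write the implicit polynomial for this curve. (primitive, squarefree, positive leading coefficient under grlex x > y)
First, the degree is 3 — the shape is more complex than any degree-2 curve.
Next, reading off the gridlines: one x-axis crossing is at x = 0; the y-axis gridline crossings are at y ∈ {-1, 0, 1}.
Finally, assembling these constraints gives the stated polynomial.

x^3 - x*y^2 + y^3 - y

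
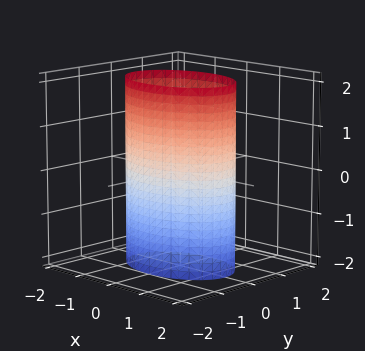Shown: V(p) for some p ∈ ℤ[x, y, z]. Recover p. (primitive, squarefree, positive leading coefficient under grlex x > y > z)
x^2 + 2*y^2 - 2

deg p = 2.
Symmetries: the x ↦ −x reflection is a symmetry, so x appears only in even powers; the y ↦ −y reflection is a symmetry, so y appears only in even powers; mirror symmetry z ↦ −z ⇒ only even powers of z.
Against the integer gridlines: among the integer gridlines, it crosses the y-axis at y ∈ {-1, 1}; no z-intercept at any integer in the box.
These observations pin down the coefficients.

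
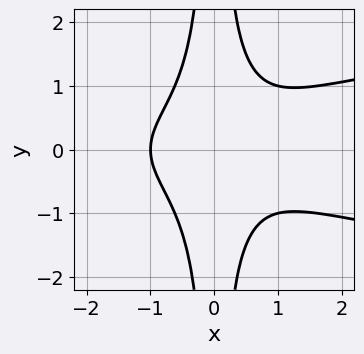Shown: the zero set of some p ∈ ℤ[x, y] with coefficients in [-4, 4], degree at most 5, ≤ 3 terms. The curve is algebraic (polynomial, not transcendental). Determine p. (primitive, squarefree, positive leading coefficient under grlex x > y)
(a) Degree: a generic line meets the curve in up to 4 points, so deg p = 4.
(b) Symmetries: it's symmetric under y → −y, forcing even powers of y.
(c) Against the integer gridlines: one x-axis crossing is at x = -1; the curve avoids every integer y-axis point in the box.
(d) Matching integer coefficients to the picture gives p.

2*x^2*y^2 - x^3 - 1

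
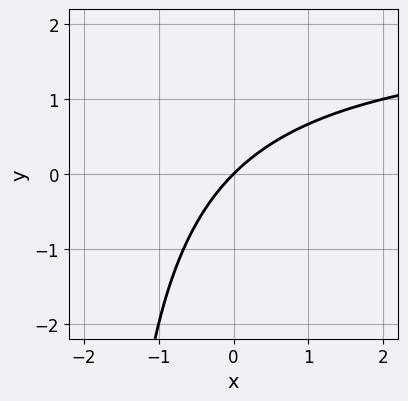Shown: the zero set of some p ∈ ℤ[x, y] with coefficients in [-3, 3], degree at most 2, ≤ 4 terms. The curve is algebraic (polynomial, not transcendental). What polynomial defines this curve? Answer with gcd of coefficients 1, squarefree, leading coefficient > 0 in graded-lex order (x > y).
First, degree: no degree-1 curve has this shape, so deg p = 2.
Then, checking where it meets the axes: one y-axis crossing is at y = 0; one x-axis crossing is at x = 0.
Finally, solving for integer coefficients yields p as stated.

x*y - 2*x + 2*y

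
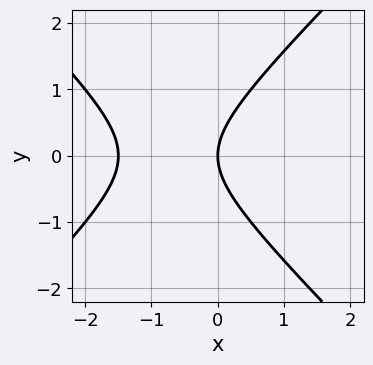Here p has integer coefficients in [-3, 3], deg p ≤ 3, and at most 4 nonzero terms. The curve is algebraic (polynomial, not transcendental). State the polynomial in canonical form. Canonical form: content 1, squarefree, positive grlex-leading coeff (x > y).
2*x^2 - 2*y^2 + 3*x

(a) deg p = 2.
(b) Symmetries: mirror symmetry y ↦ −y ⇒ only even powers of y.
(c) From the axis intercepts and sections: it meets the y-axis at y = 0 (among the integer gridlines); it meets the x-axis at x = 0 (among the integer gridlines).
(d) Putting this together gives p.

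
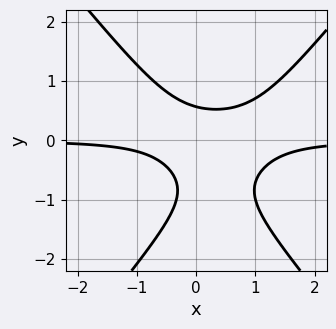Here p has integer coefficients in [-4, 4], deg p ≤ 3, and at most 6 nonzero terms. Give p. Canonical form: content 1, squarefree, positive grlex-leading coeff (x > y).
First, the degree is 3 — no degree-2 curve has this shape.
Next, observable constraints: it misses every integer gridline on the x-axis.
Finally, matching integer coefficients to the picture gives p.

3*x^2*y - 2*y^3 - 2*x*y - 2*y^2 + 1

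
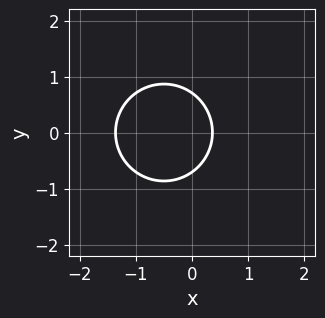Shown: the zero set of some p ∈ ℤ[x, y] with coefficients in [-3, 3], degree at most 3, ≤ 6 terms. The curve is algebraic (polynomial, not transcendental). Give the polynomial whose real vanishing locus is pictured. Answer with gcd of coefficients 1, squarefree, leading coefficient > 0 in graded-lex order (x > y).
2*x^2 + 2*y^2 + 2*x - 1

1. deg p = 2. No degree-1 curve has this shape.
2. Symmetries: mirror symmetry y ↦ −y ⇒ only even powers of y.
3. Fitting integer coefficients to these (and the overall shape) gives p.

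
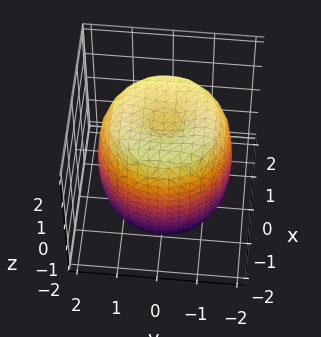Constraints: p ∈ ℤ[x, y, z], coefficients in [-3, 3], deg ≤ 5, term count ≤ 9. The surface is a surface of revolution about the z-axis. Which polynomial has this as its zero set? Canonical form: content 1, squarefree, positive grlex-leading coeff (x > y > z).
1. The degree is 4 — a generic line meets the surface in up to 4 points.
2. Symmetries: the z-axis is an axis of rotation, so x and y enter only as x² + y².
3. From the visible intercepts: a circular section at z = 1 has radius between 1 and 2.
4. Assembling these constraints gives the stated polynomial.

x^4 + 2*x^2*y^2 + y^4 - 2*x^2 - 2*y^2 + z^2 - 2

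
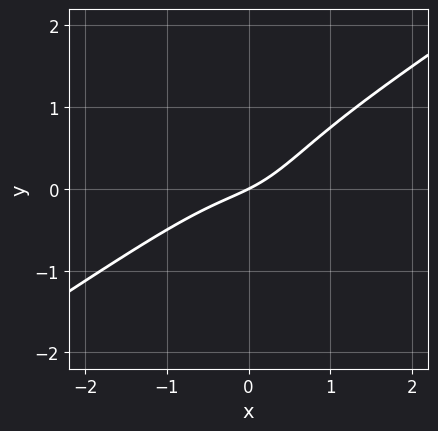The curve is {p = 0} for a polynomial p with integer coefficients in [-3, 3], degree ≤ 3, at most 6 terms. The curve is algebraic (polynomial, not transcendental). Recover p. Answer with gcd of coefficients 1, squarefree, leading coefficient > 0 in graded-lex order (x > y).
2*x^3 - 3*x^2*y + x*y + x - 2*y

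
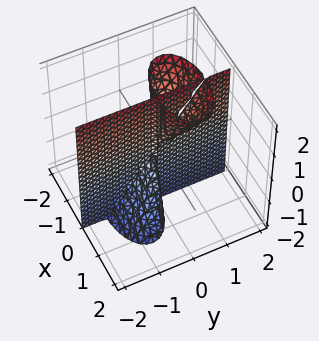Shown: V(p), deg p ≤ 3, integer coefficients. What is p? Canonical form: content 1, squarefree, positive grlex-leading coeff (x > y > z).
x^3 + 3*x*y^2 - 2*x*y*z

1. There are 3 components. They look like related sheets of one shape, so recover p as a whole.
2. Degree: no degree-2 surface has this shape, so deg p = 3.
3. Observable constraints: the visible z-axis segment lies entirely on the surface; every point of the y-axis in the box is on the surface; one x-axis crossing is at x = 0.
4. Assembling these constraints gives the stated polynomial.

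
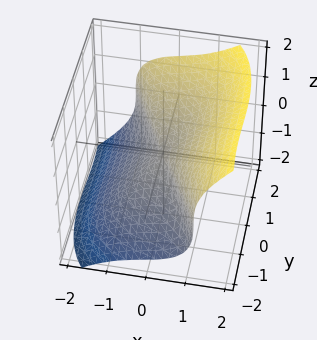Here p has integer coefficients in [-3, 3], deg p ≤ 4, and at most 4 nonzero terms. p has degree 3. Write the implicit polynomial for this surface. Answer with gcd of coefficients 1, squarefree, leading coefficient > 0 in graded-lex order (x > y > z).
3*x^3 + x*y^2 + y^3 - 3*z^3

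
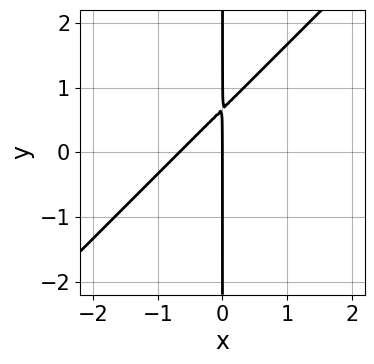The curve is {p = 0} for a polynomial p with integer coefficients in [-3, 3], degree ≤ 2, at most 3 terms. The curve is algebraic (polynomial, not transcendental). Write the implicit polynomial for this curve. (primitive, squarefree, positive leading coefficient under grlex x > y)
3*x^2 - 3*x*y + 2*x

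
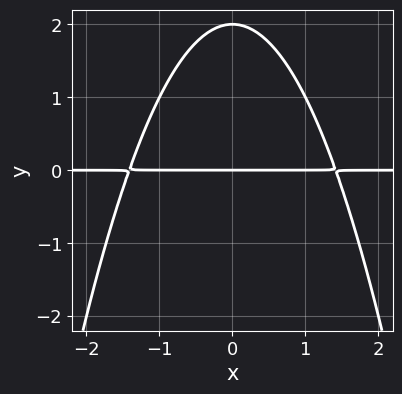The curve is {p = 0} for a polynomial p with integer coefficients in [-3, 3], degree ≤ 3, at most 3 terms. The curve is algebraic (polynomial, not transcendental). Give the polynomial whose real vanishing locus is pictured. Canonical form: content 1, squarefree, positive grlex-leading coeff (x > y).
x^2*y + y^2 - 2*y

(a) deg p = 3. No degree-2 curve has this shape.
(b) Symmetries: the x ↦ −x reflection is a symmetry, so x appears only in even powers.
(c) Checking where it meets the axes: the y-axis gridline crossings are at y ∈ {0, 2}; every point of the x-axis in the box is on the curve.
(d) Together with the visible shape, these determine p as stated.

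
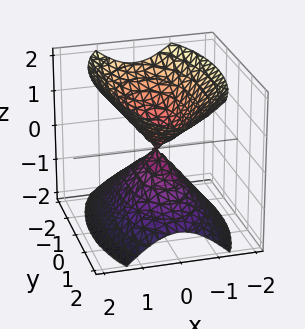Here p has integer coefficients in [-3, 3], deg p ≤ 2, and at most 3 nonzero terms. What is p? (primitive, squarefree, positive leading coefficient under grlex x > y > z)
3*x^2 + y^2 - 2*z^2

1. I count 2 distinct pieces.
2. The degree is 2 — two nappes meeting at a single point; a quadric.
3. Symmetries: mirror symmetry y ↦ −y ⇒ only even powers of y; mirror symmetry z ↦ −z ⇒ only even powers of z; it's symmetric under x → −x, forcing even powers of x.
4. Against the integer gridlines: it crosses the x-axis at the gridline x = 0; it meets the y-axis at y = 0 (among the integer gridlines); one z-axis crossing is at z = 0.
5. Assembling these constraints gives the stated polynomial.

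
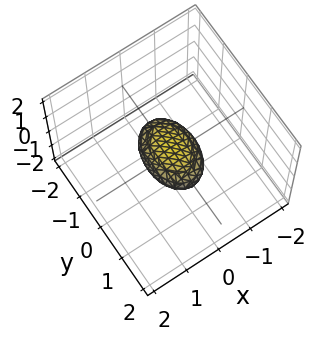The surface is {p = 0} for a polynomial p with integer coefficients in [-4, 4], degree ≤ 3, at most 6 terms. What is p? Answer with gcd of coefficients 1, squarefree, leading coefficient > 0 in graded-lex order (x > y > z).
2*x^2 + y^2 + 3*z^2 - 1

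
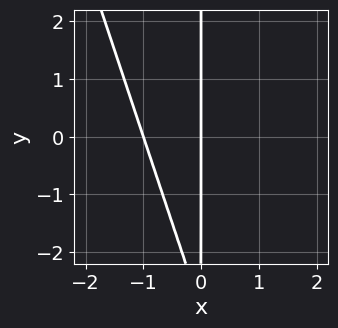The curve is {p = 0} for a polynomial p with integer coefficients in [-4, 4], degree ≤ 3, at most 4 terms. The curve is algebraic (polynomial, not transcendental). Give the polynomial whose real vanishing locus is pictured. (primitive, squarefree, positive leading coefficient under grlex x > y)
3*x^2 + x*y + 3*x

First, deg p = 2. A generic line meets the curve in up to 2 points.
Then, against the integer gridlines: every point of the y-axis in the box is on the curve; among the integer gridlines, it crosses the x-axis at x ∈ {-1, 0}.
Finally, solving for integer coefficients yields p as stated.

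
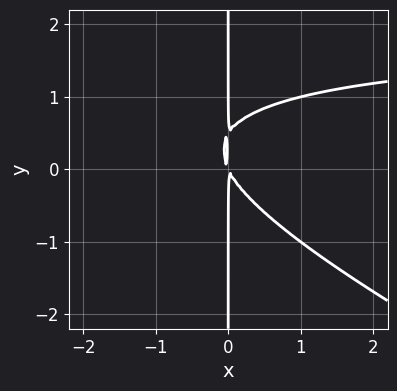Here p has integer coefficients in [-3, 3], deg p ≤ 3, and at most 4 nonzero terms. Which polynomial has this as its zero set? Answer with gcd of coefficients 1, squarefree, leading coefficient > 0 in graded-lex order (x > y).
x^2*y + 2*x*y^2 - 2*x^2 - x*y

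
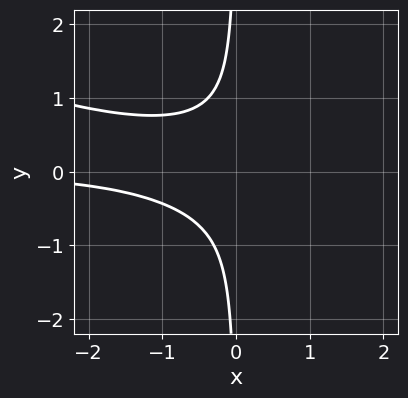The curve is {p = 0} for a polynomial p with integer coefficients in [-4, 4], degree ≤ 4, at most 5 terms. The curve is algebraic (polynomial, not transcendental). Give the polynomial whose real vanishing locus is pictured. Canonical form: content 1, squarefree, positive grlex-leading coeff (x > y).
First, degree: a generic line meets the curve in up to 3 points, so deg p = 3.
Then, checking where it meets the axes: no y-intercept at any integer in the box; no x-intercept at any integer in the box.
Finally, these observations pin down the coefficients.

x^2*y + 3*x*y^2 + 1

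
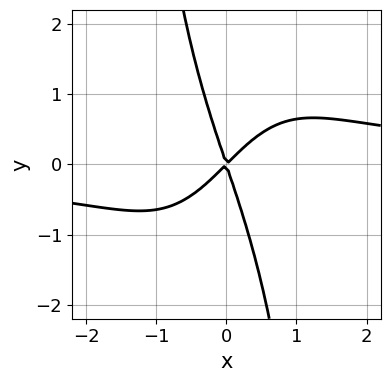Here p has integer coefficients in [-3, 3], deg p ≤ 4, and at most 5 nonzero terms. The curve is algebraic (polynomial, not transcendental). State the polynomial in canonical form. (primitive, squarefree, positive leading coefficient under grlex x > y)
First, deg p = 4. A generic line meets the curve in up to 4 points.
Next, from the visible intercepts: one x-axis crossing is at x = 0; it crosses the y-axis at the gridline y = 0.
Finally, together with the visible shape, these determine p as stated.

2*x^3*y - 3*x^2 + 2*x*y + y^2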